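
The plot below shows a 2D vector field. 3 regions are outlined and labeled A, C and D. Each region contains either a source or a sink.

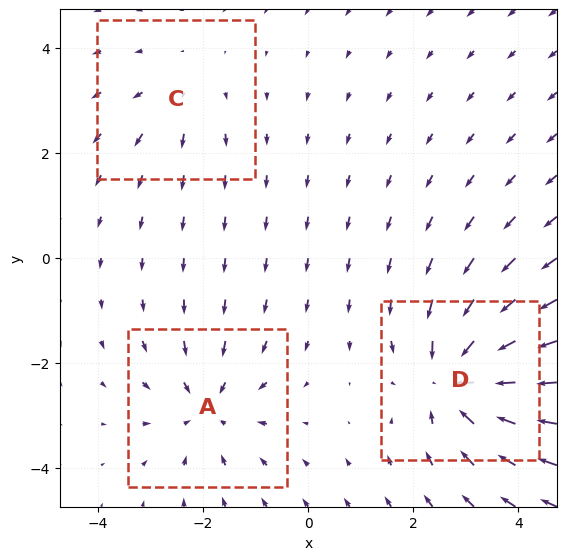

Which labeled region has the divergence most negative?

D

Divergence at each region's feature centre — A: about -3, C: about +2, D: about -5. Region D is most negative.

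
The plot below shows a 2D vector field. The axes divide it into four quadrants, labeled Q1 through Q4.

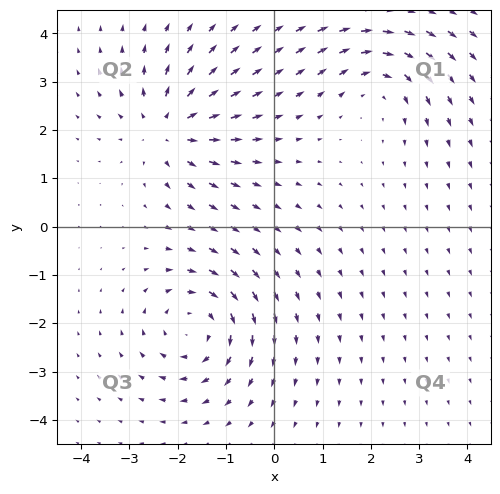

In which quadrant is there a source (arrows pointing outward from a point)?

Q2

The source sits at approximately (-2.2, 2.0), which lies in quadrant Q2. The divergence there is about +5, positive as expected for a source.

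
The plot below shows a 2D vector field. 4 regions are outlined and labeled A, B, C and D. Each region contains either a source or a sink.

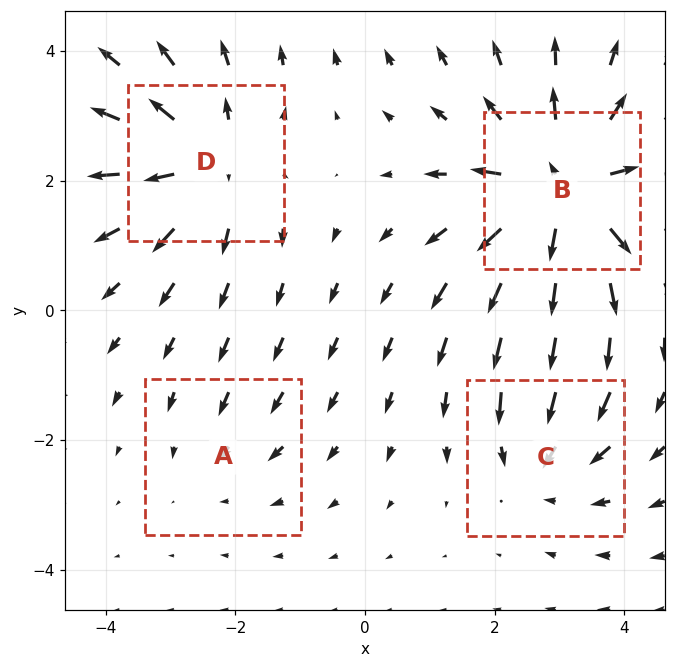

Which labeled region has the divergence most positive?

Divergence at each region's feature centre — A: about -2, B: about +7, C: about -3, D: about +5. Region B is most positive.

B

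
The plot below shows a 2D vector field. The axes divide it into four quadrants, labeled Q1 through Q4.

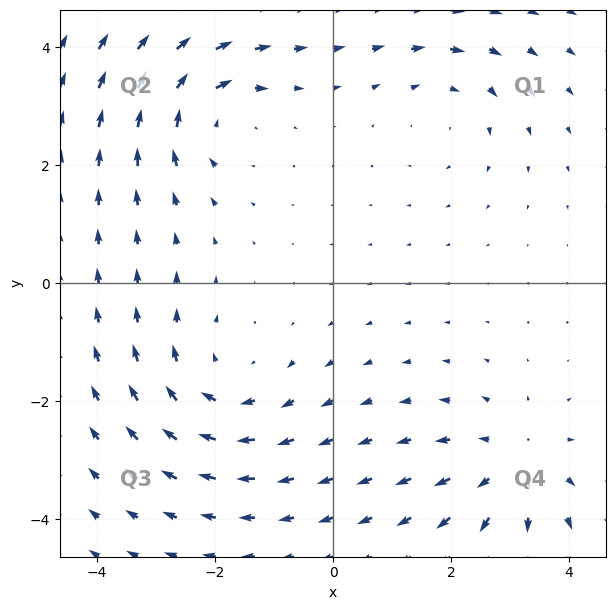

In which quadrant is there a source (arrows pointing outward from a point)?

The source sits at approximately (3.1, -3.1), which lies in quadrant Q4. The divergence there is about +4, positive as expected for a source.

Q4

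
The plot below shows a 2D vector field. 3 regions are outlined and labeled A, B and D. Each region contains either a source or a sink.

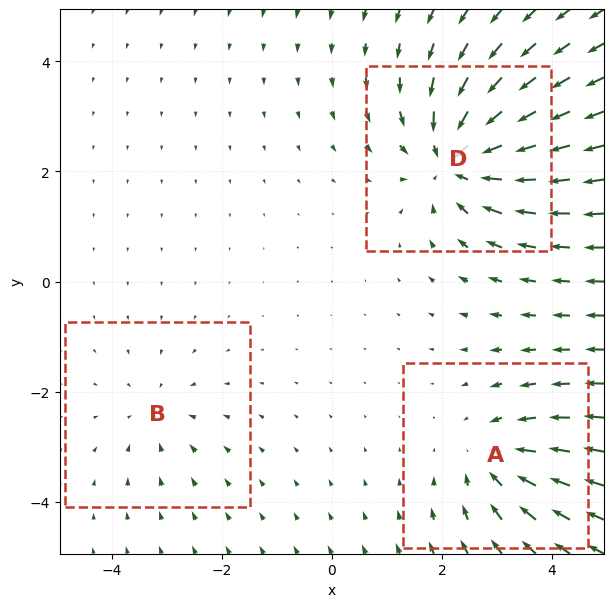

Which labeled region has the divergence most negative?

D

Divergence at each region's feature centre — A: about -3, B: about -2, D: about -5. Region D is most negative.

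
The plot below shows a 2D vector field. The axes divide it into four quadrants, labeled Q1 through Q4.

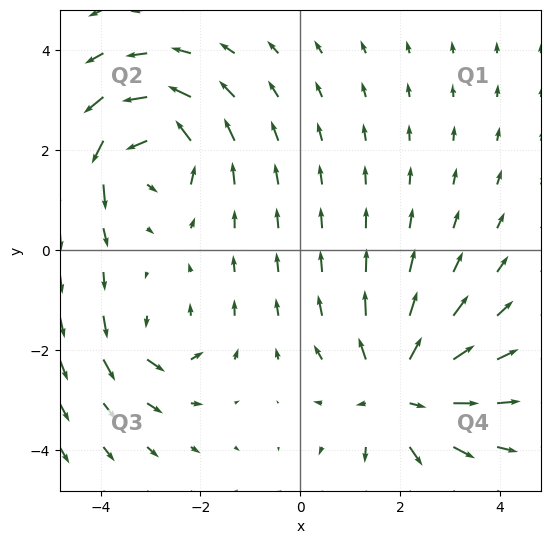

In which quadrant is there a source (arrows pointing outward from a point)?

The source sits at approximately (2.0, -2.8), which lies in quadrant Q4. The divergence there is about +4, positive as expected for a source.

Q4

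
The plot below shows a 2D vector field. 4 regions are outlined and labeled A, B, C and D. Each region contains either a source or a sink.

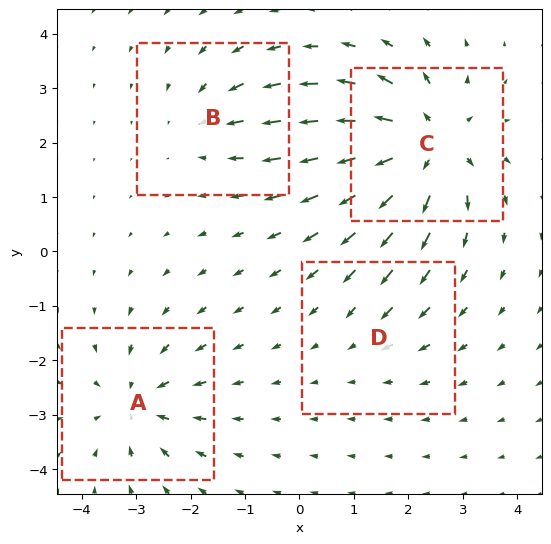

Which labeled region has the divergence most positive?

Divergence at each region's feature centre — A: about -5, B: about -3, C: about +7, D: about -2. Region C is most positive.

C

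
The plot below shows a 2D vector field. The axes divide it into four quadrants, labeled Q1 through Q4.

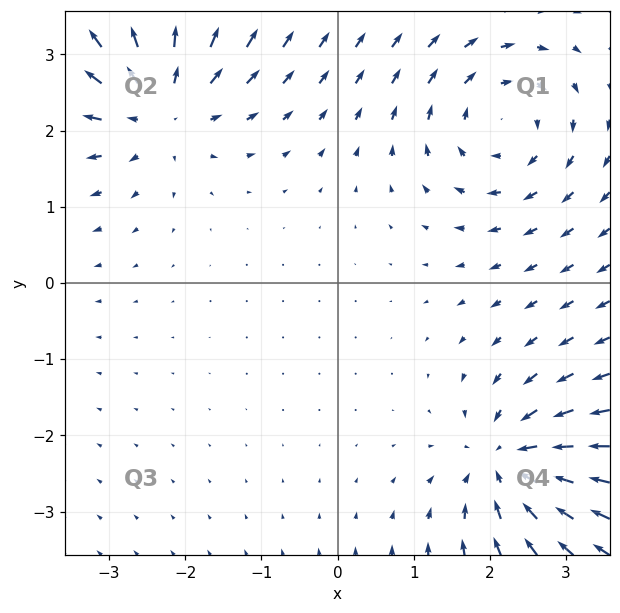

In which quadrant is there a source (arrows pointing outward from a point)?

Q2

The source sits at approximately (-2.4, 2.4), which lies in quadrant Q2. The divergence there is about +4, positive as expected for a source.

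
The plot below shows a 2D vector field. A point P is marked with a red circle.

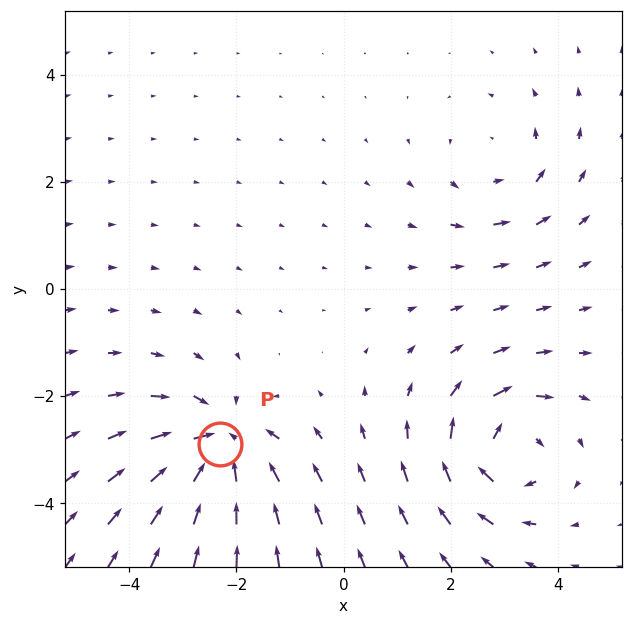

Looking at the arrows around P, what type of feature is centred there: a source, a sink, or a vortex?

sink

At P (-2.3, -2.9) the arrows converge inward. Divergence about -7, curl ≈0 — negative divergence with near-zero curl is a sink.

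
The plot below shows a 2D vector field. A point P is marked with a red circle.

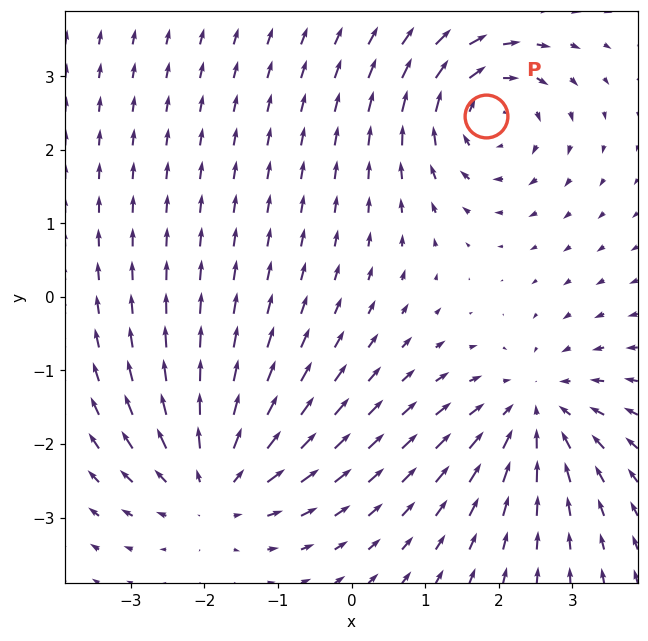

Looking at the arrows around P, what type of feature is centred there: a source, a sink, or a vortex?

vortex

At P (1.8, 2.5) the arrows circulate clockwise. Divergence ≈0, curl about -5 — near-zero divergence with nonzero curl is a vortex.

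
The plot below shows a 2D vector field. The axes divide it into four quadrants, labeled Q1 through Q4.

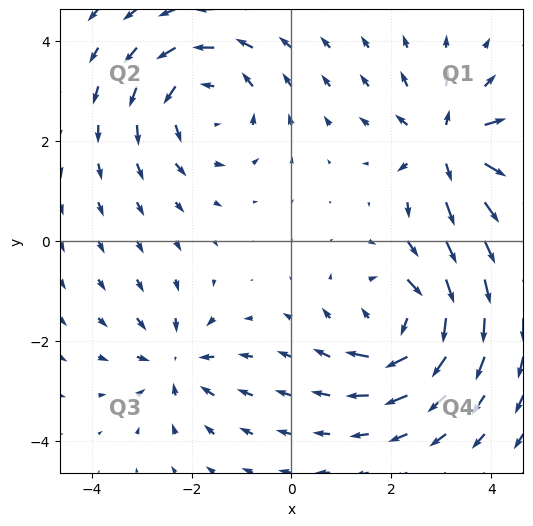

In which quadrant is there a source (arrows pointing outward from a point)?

Q1

The source sits at approximately (3.1, 1.9), which lies in quadrant Q1. The divergence there is about +5, positive as expected for a source.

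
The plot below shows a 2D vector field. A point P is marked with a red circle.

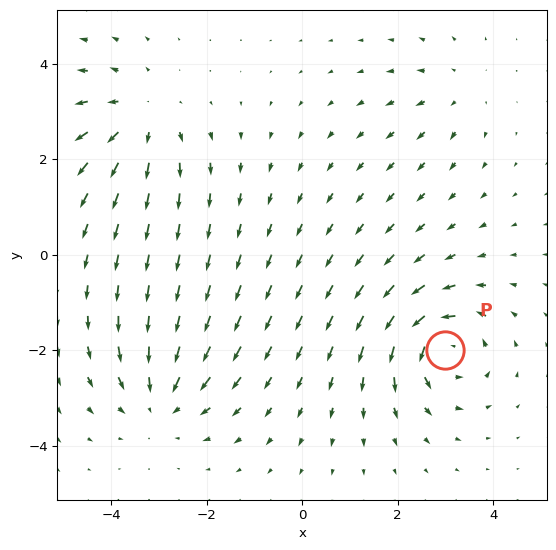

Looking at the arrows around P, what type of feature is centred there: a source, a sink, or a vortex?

vortex

At P (3.0, -2.0) the arrows circulate counterclockwise. Divergence ≈0, curl about +7 — near-zero divergence with nonzero curl is a vortex.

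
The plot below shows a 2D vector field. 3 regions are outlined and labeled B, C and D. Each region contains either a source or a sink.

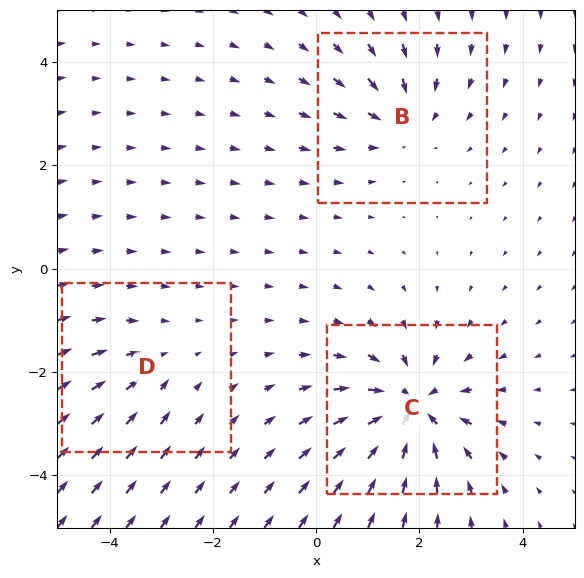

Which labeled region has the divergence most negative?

C

Divergence at each region's feature centre — B: about -3, C: about -6, D: about -2. Region C is most negative.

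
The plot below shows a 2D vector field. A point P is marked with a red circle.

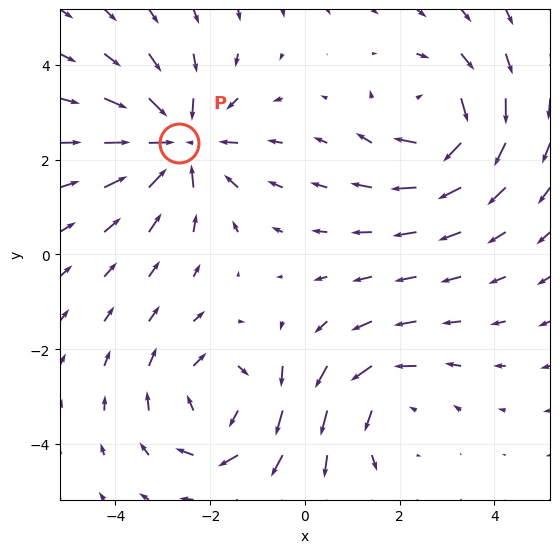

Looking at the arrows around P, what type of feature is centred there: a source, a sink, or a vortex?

sink

At P (-2.7, 2.4) the arrows converge inward. Divergence about -5, curl ≈0 — negative divergence with near-zero curl is a sink.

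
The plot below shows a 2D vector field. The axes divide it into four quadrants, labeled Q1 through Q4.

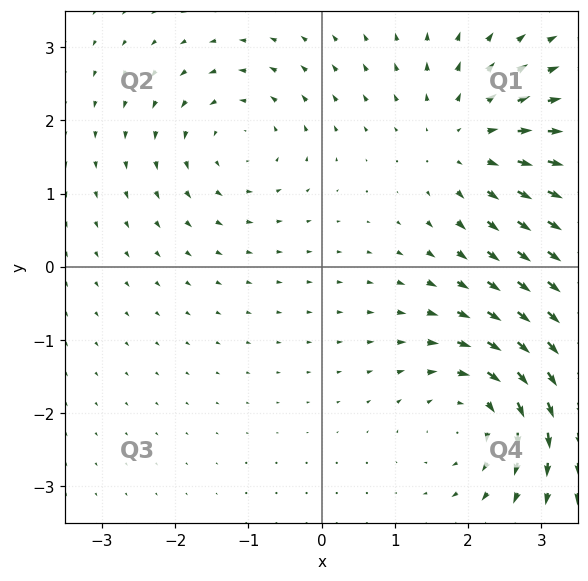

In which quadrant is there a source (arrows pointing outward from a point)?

The source sits at approximately (2.0, 1.7), which lies in quadrant Q1. The divergence there is about +4, positive as expected for a source.

Q1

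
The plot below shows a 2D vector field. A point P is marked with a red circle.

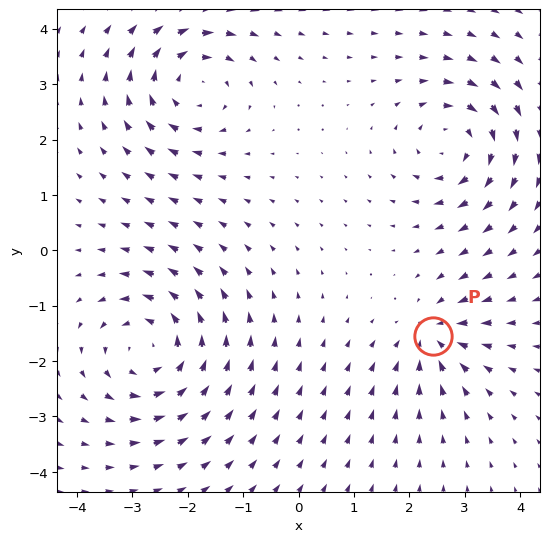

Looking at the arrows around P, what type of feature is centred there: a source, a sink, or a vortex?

sink

At P (2.4, -1.6) the arrows converge inward. Divergence about -4, curl ≈0 — negative divergence with near-zero curl is a sink.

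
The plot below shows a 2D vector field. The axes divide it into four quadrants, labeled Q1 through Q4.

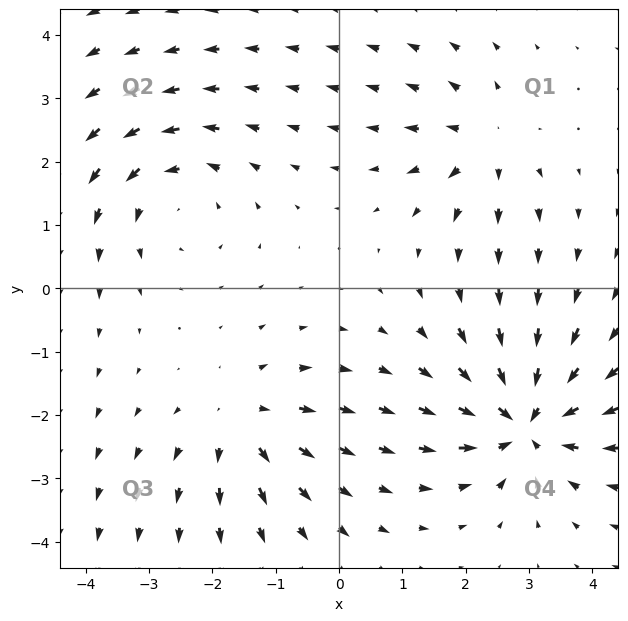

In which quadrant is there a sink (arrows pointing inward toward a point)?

The sink sits at approximately (2.9, -2.1), which lies in quadrant Q4. The divergence there is about -6, negative as expected for a sink.

Q4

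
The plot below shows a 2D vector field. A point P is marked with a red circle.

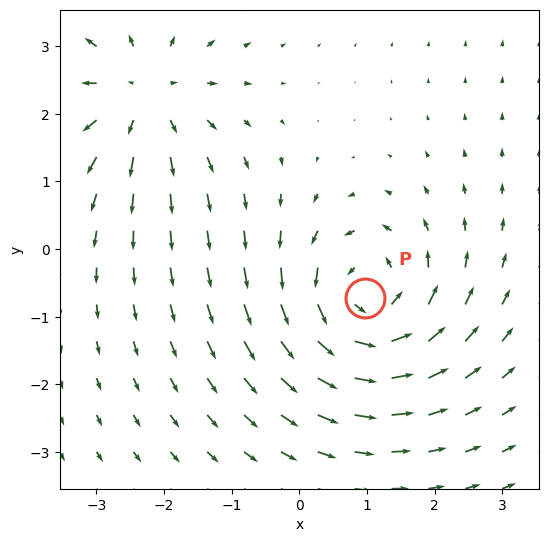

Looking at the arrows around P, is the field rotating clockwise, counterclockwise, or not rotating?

Near P at (1.0, -0.7) the arrows circulate counterclockwise. The curl (z-component) there is about +5; positive curl means counterclockwise rotation.

counterclockwise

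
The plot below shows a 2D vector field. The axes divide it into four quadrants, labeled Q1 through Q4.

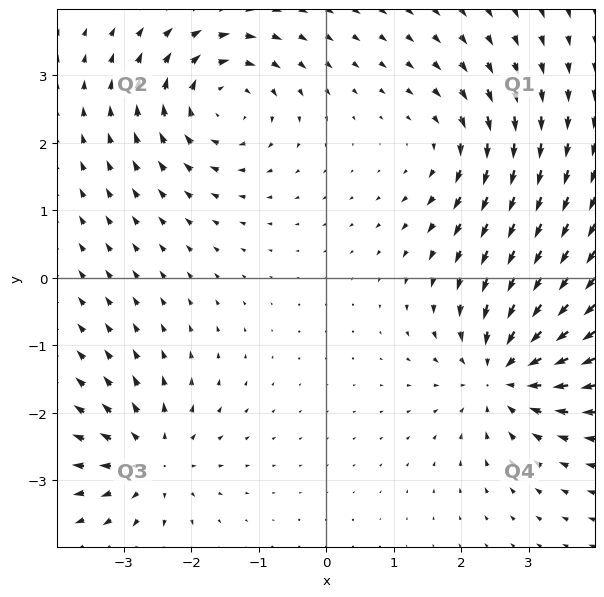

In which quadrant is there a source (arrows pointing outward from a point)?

The source sits at approximately (-2.6, -2.7), which lies in quadrant Q3. The divergence there is about +5, positive as expected for a source.

Q3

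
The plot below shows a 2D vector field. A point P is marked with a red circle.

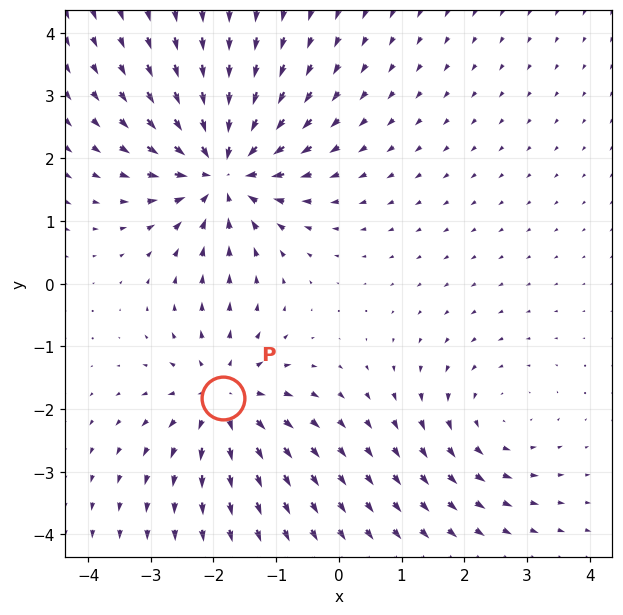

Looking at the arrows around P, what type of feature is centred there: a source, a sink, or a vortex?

source

At P (-1.8, -1.8) the arrows spread outward. Divergence about +4, curl ≈0 — positive divergence with near-zero curl is a source.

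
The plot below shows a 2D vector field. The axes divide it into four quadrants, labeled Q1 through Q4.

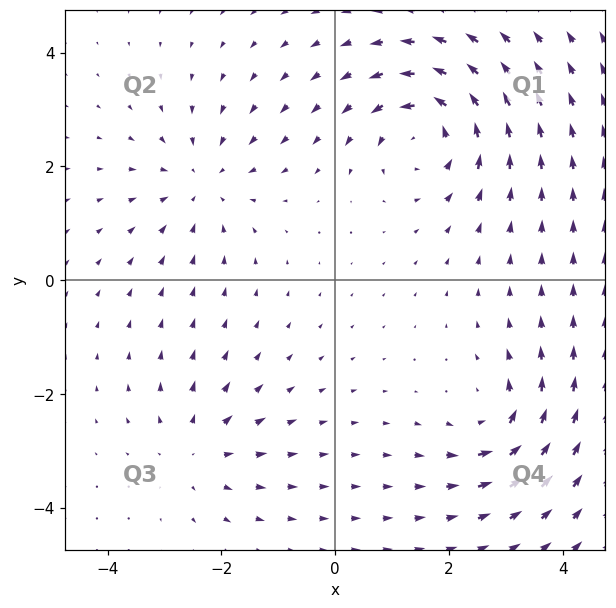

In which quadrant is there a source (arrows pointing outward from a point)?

The source sits at approximately (-2.4, -3.0), which lies in quadrant Q3. The divergence there is about +3, positive as expected for a source.

Q3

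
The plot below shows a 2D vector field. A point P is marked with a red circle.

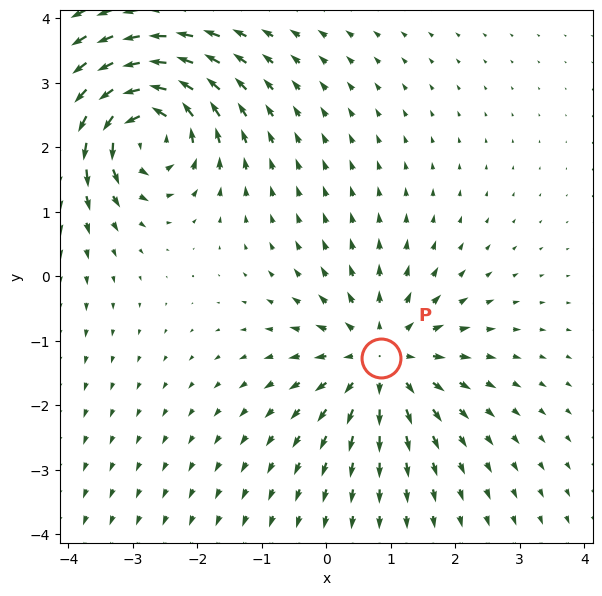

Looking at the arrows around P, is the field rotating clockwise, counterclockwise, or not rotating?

not rotating

Near P at (0.8, -1.3) the arrows show no circulation. The curl there is ≈0.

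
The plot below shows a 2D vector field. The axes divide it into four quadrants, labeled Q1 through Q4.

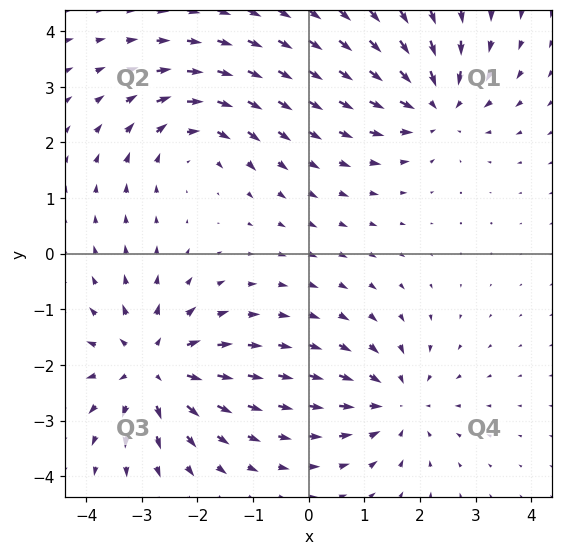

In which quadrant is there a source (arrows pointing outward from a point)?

Q3

The source sits at approximately (-2.8, -2.0), which lies in quadrant Q3. The divergence there is about +5, positive as expected for a source.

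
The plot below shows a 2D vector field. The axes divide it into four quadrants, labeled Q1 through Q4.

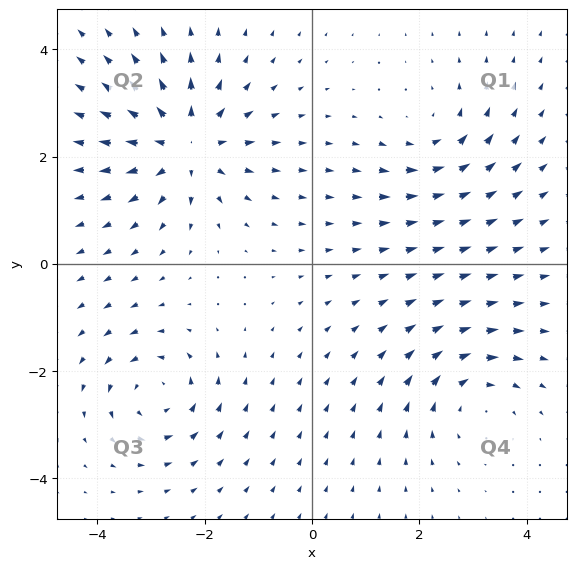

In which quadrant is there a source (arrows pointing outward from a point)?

Q2

The source sits at approximately (-2.3, 2.2), which lies in quadrant Q2. The divergence there is about +5, positive as expected for a source.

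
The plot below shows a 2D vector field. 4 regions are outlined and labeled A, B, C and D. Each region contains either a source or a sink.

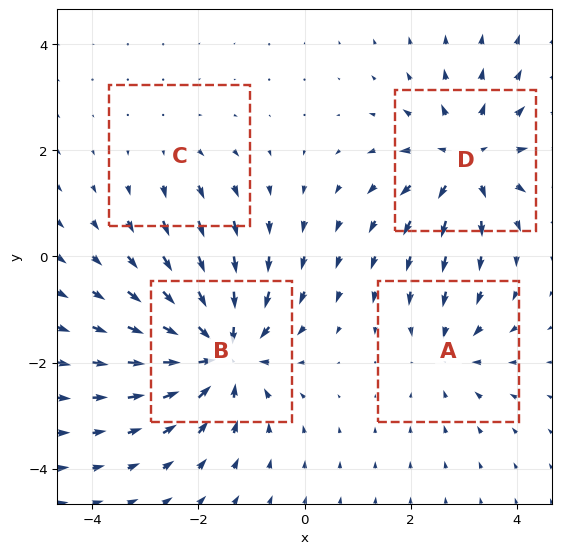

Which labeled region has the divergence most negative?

B

Divergence at each region's feature centre — A: about -4, B: about -7, C: about +2, D: about +6. Region B is most negative.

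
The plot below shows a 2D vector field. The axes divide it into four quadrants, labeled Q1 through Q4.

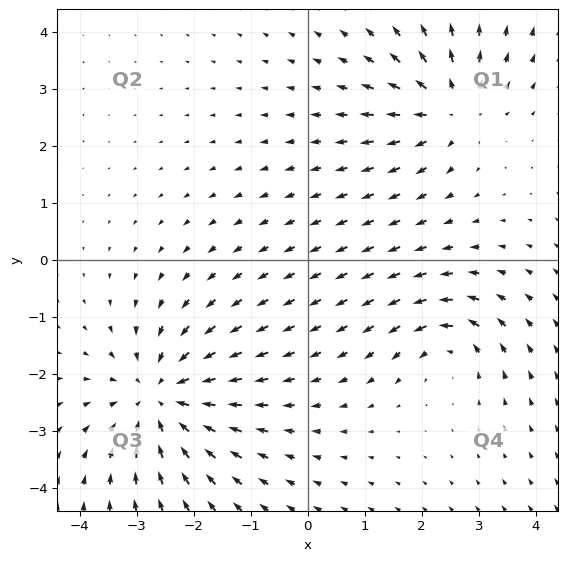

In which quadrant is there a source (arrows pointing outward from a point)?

The source sits at approximately (2.5, 2.7), which lies in quadrant Q1. The divergence there is about +4, positive as expected for a source.

Q1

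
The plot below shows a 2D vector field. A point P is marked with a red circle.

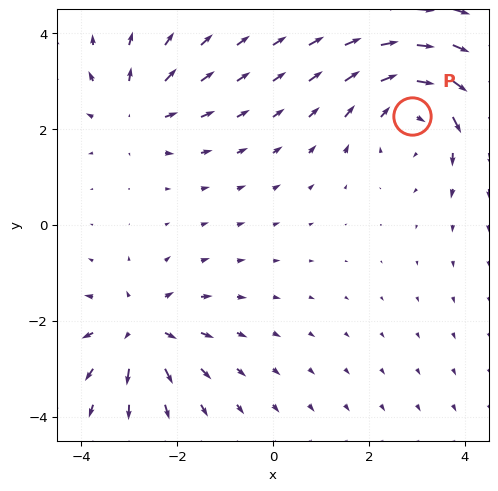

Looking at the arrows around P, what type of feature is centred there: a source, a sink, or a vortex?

At P (2.9, 2.3) the arrows circulate clockwise. Divergence ≈0, curl about -4 — near-zero divergence with nonzero curl is a vortex.

vortex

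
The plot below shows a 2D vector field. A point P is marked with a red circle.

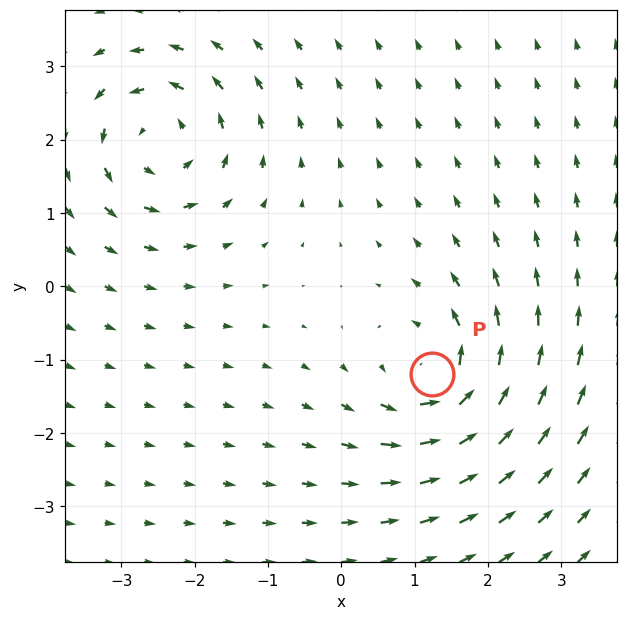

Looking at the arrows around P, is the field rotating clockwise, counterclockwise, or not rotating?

Near P at (1.2, -1.2) the arrows circulate counterclockwise. The curl (z-component) there is about +5; positive curl means counterclockwise rotation.

counterclockwise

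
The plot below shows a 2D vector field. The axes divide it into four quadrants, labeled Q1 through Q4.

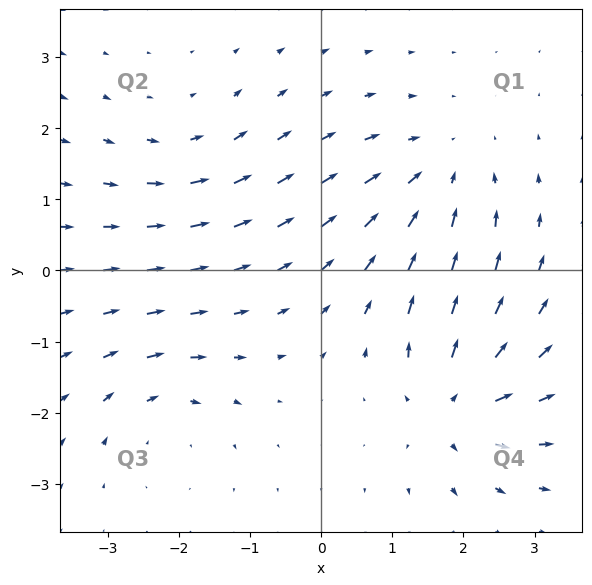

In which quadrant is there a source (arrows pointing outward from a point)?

Q4

The source sits at approximately (1.9, -1.9), which lies in quadrant Q4. The divergence there is about +6, positive as expected for a source.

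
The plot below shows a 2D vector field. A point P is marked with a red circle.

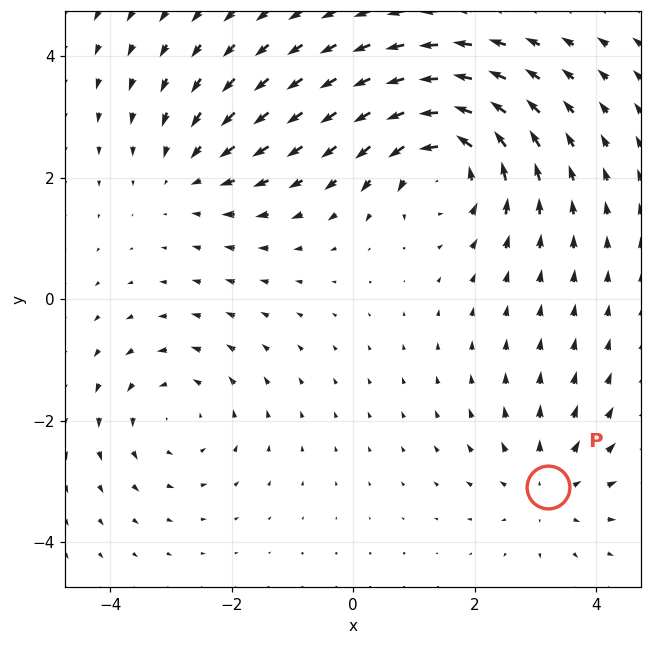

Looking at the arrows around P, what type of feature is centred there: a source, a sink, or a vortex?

At P (3.2, -3.1) the arrows spread outward. Divergence about +3, curl ≈0 — positive divergence with near-zero curl is a source.

source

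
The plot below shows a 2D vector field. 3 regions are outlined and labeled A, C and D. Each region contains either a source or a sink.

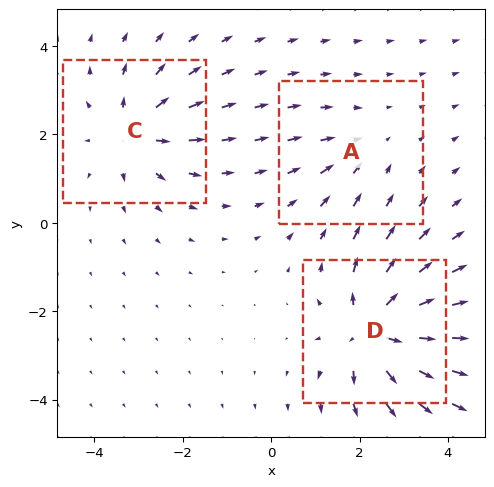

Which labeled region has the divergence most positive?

Divergence at each region's feature centre — A: about -2, C: about +4, D: about +5. Region D is most positive.

D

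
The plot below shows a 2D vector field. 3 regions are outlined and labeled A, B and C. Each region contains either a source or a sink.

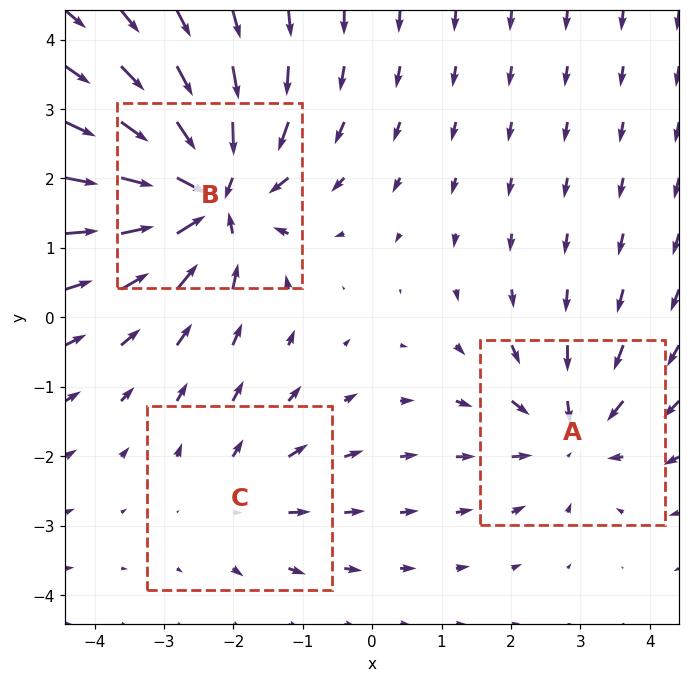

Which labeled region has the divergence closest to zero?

Divergence at each region's feature centre — A: about -3, B: about -6, C: about +2. Region C is closest to zero.

C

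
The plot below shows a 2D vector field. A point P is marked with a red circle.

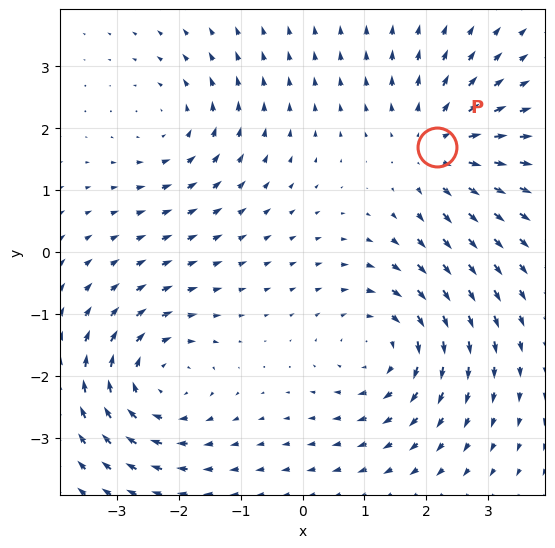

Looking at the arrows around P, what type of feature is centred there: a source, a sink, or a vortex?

source

At P (2.2, 1.7) the arrows spread outward. Divergence about +5, curl ≈0 — positive divergence with near-zero curl is a source.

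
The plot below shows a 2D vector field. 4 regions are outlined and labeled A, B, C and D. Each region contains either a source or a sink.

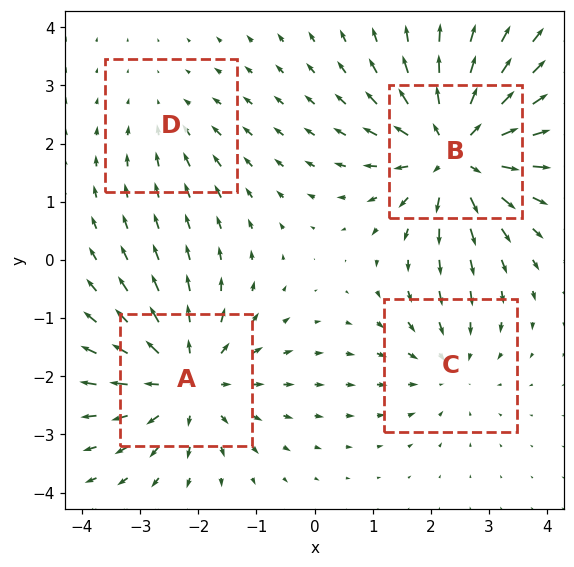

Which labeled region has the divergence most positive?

B

Divergence at each region's feature centre — A: about +5, B: about +6, C: about -3, D: about -2. Region B is most positive.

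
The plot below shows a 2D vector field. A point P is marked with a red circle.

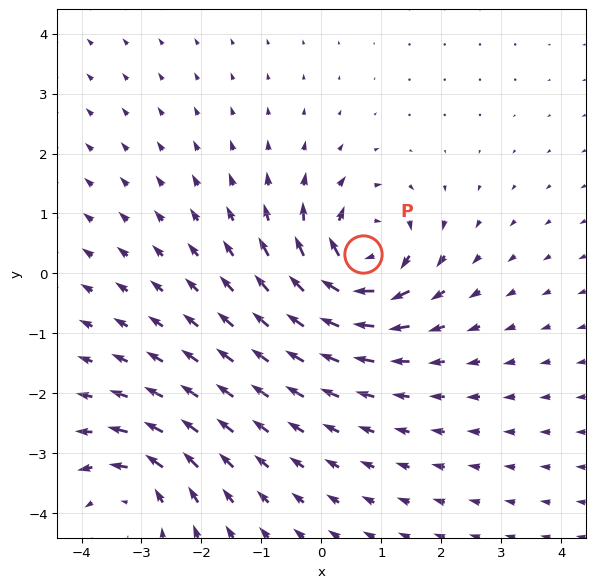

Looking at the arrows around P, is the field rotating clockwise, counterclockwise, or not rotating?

Near P at (0.7, 0.3) the arrows circulate clockwise. The curl (z-component) there is about -7; negative curl means clockwise rotation.

clockwise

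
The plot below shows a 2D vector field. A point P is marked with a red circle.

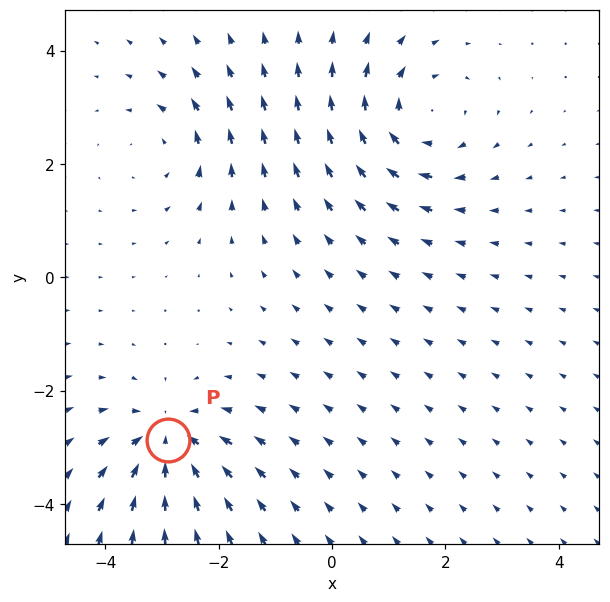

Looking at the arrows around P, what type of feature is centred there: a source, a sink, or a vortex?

sink

At P (-2.9, -2.9) the arrows converge inward. Divergence about -5, curl ≈0 — negative divergence with near-zero curl is a sink.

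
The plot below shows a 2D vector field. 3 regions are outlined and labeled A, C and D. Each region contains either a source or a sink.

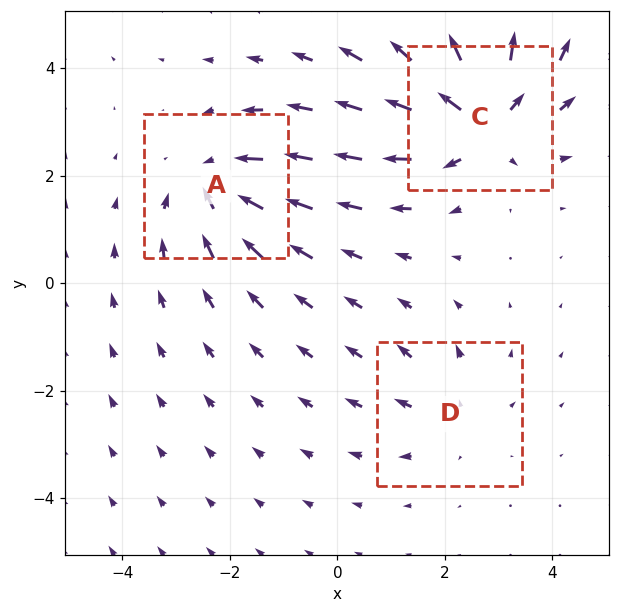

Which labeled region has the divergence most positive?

Divergence at each region's feature centre — A: about -3, C: about +5, D: about +2. Region C is most positive.

C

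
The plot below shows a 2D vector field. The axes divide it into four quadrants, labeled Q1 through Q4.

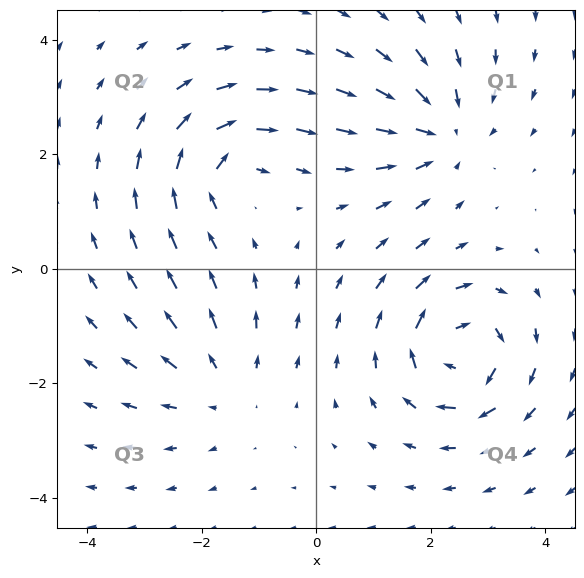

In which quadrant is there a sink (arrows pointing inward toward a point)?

The sink sits at approximately (2.2, 2.4), which lies in quadrant Q1. The divergence there is about -5, negative as expected for a sink.

Q1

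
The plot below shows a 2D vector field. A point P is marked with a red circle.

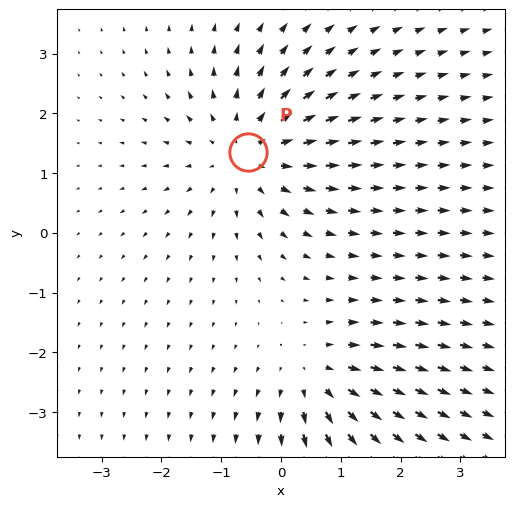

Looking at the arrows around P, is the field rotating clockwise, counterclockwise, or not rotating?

not rotating

Near P at (-0.6, 1.4) the arrows show no circulation. The curl there is ≈0.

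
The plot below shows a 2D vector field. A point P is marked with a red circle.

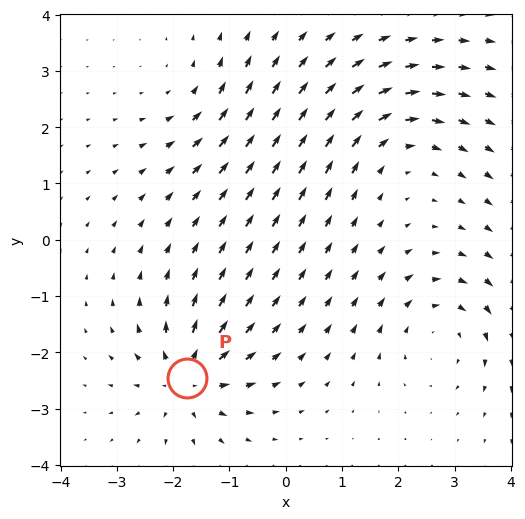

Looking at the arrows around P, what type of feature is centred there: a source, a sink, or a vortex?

At P (-1.8, -2.5) the arrows spread outward. Divergence about +6, curl ≈0 — positive divergence with near-zero curl is a source.

source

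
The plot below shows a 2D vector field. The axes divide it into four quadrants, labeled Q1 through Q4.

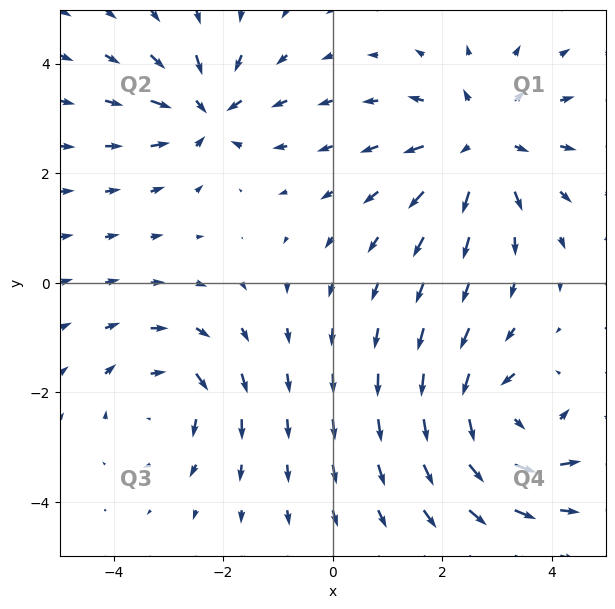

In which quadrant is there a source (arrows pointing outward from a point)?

Q1

The source sits at approximately (2.7, 2.5), which lies in quadrant Q1. The divergence there is about +4, positive as expected for a source.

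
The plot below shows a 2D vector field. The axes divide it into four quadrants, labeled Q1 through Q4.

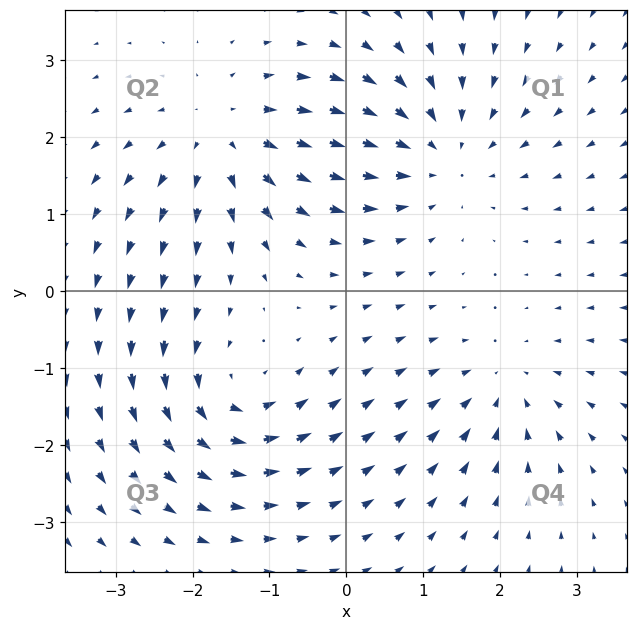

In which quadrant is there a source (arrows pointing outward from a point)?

The source sits at approximately (-1.6, 2.0), which lies in quadrant Q2. The divergence there is about +4, positive as expected for a source.

Q2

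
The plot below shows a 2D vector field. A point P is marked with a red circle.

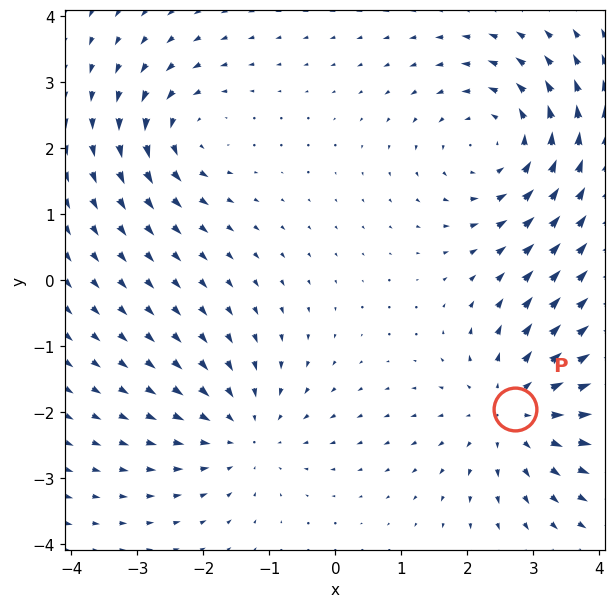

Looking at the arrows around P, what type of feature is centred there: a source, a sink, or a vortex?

At P (2.7, -2.0) the arrows spread outward. Divergence about +4, curl ≈0 — positive divergence with near-zero curl is a source.

source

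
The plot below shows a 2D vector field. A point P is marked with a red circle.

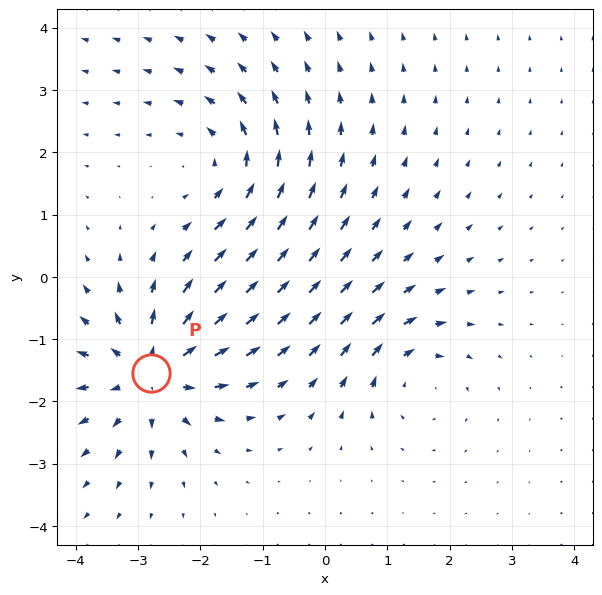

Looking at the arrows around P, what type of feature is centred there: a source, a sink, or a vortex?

source

At P (-2.8, -1.5) the arrows spread outward. Divergence about +5, curl ≈0 — positive divergence with near-zero curl is a source.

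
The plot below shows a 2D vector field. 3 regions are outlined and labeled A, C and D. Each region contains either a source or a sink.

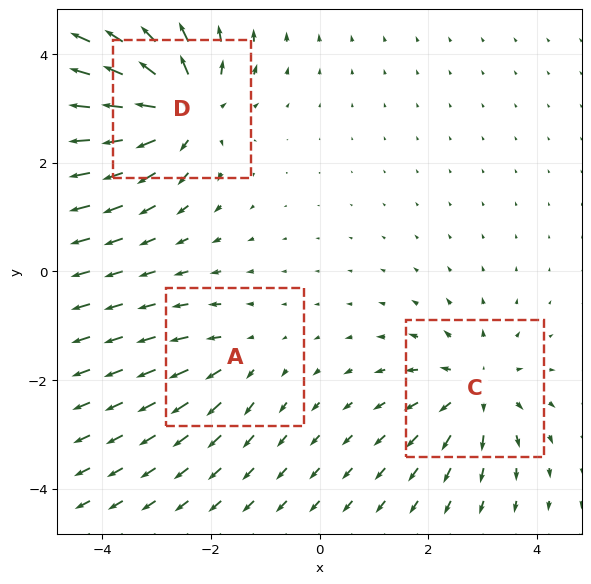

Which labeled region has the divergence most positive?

D

Divergence at each region's feature centre — A: about +2, C: about +4, D: about +5. Region D is most positive.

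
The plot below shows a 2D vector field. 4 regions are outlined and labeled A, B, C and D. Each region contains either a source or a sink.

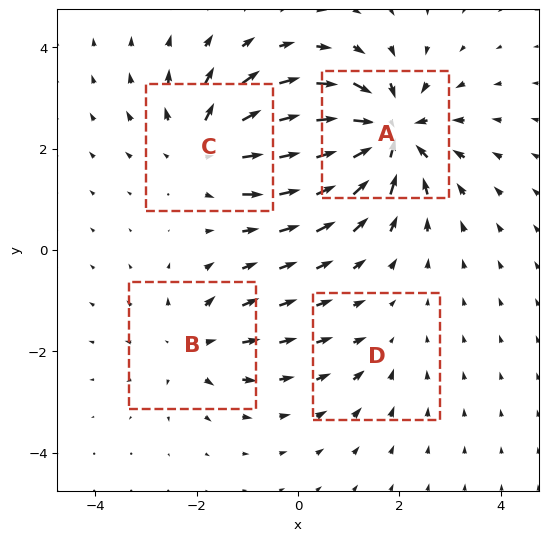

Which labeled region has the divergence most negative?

Divergence at each region's feature centre — A: about -7, B: about +4, C: about +5, D: about -2. Region A is most negative.

A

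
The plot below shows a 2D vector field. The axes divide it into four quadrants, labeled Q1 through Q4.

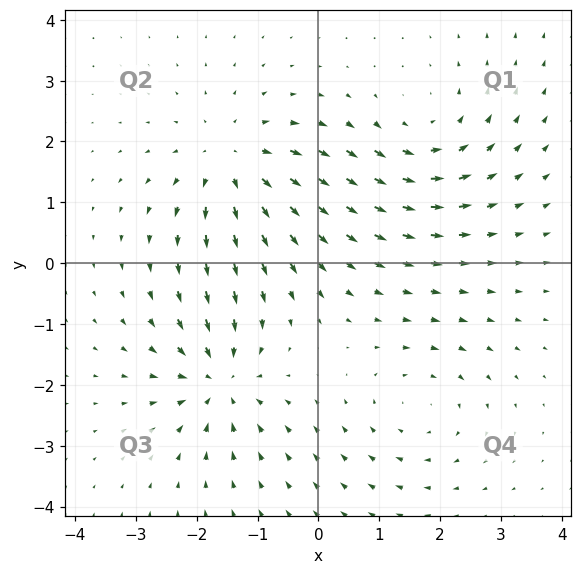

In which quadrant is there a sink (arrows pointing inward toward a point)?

The sink sits at approximately (-1.6, -1.9), which lies in quadrant Q3. The divergence there is about -6, negative as expected for a sink.

Q3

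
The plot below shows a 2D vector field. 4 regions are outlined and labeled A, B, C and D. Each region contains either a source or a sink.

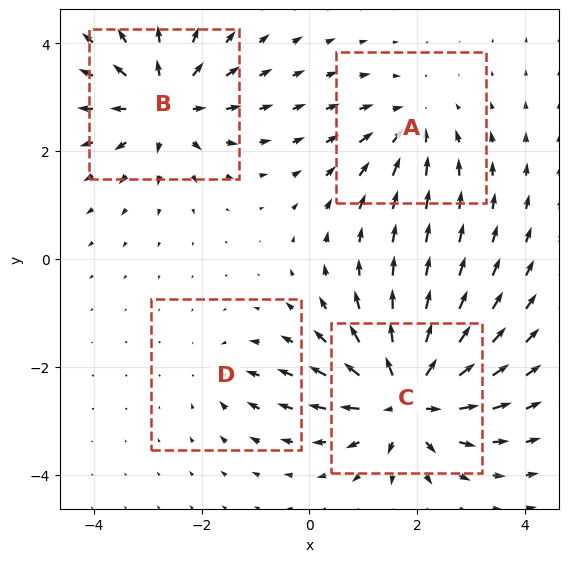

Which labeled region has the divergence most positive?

Divergence at each region's feature centre — A: about -4, B: about +6, C: about +8, D: about -3. Region C is most positive.

C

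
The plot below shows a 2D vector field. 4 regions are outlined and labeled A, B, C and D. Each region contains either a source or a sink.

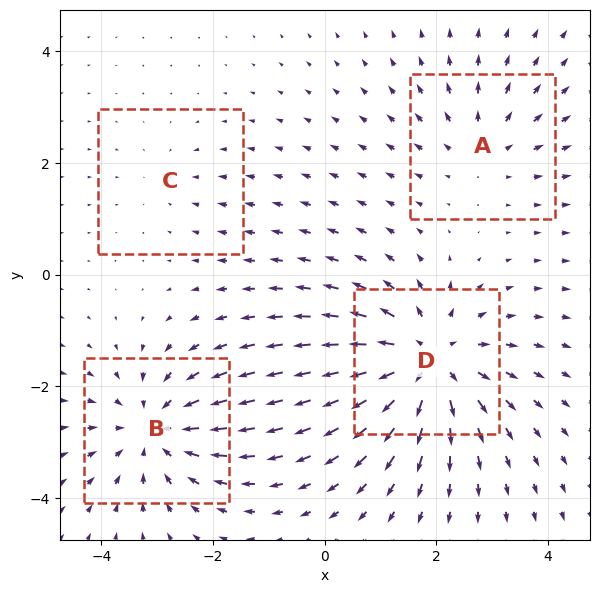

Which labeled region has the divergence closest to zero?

C

Divergence at each region's feature centre — A: about +3, B: about -5, C: about -2, D: about +6. Region C is closest to zero.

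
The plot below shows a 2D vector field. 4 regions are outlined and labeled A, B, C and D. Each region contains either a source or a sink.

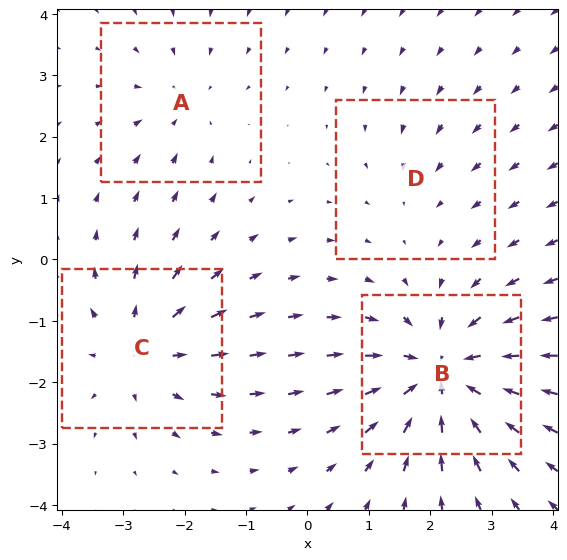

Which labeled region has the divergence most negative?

B

Divergence at each region's feature centre — A: about -3, B: about -7, C: about +5, D: about -2. Region B is most negative.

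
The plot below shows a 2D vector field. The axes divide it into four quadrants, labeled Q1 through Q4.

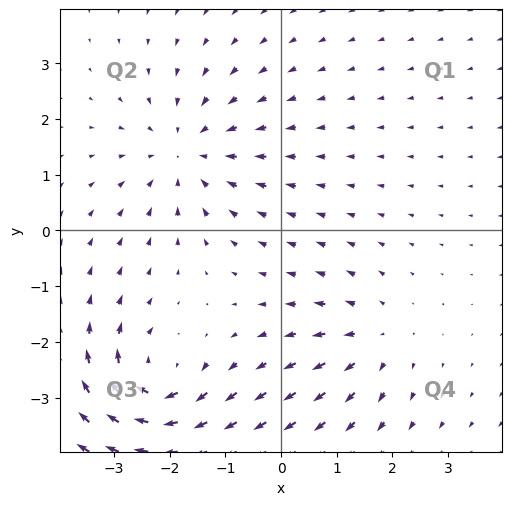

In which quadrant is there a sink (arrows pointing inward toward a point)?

The sink sits at approximately (-1.7, 1.4), which lies in quadrant Q2. The divergence there is about -4, negative as expected for a sink.

Q2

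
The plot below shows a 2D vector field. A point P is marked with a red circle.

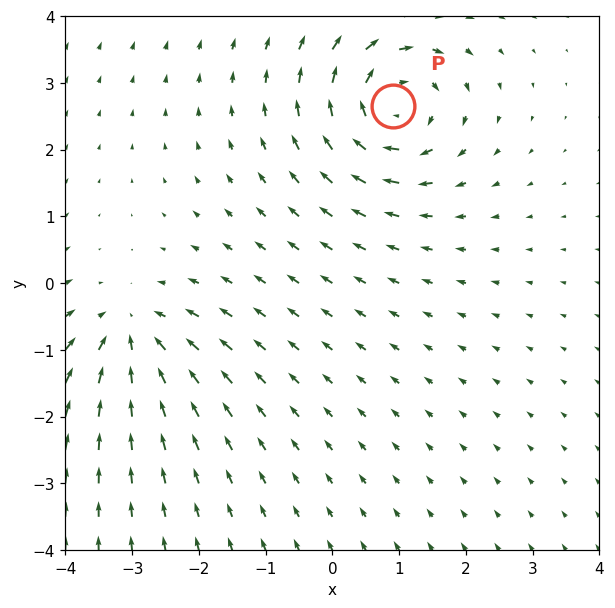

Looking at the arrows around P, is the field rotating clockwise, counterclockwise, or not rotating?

clockwise

Near P at (0.9, 2.6) the arrows circulate clockwise. The curl (z-component) there is about -5; negative curl means clockwise rotation.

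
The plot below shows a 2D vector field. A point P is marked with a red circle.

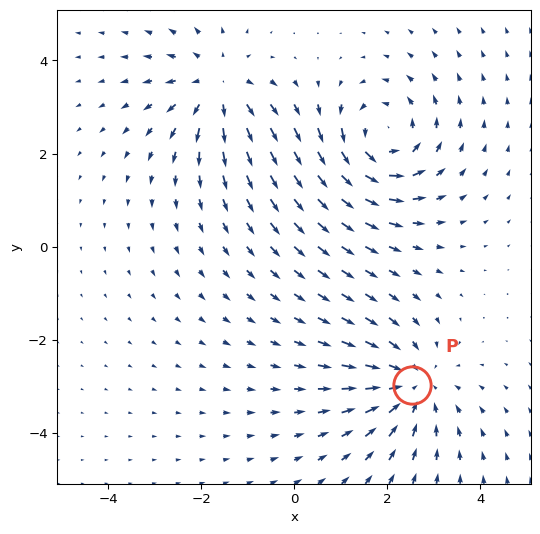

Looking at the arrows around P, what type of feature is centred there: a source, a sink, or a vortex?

At P (2.5, -3.0) the arrows converge inward. Divergence about -3, curl ≈0 — negative divergence with near-zero curl is a sink.

sink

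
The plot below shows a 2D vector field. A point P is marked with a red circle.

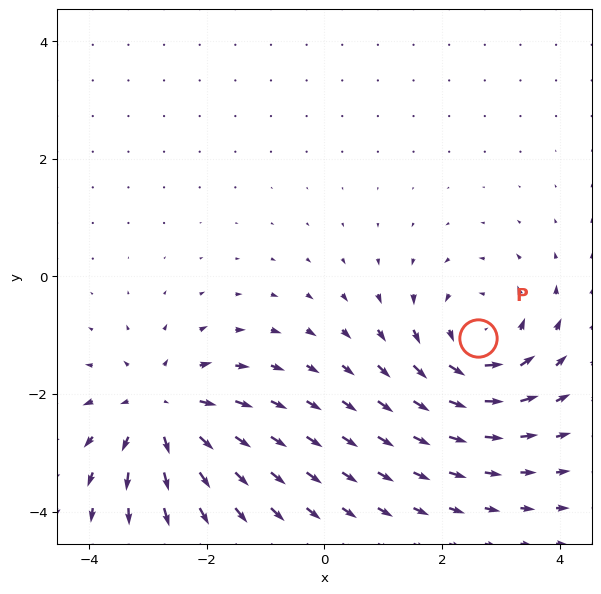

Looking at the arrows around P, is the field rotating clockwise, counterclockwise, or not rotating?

counterclockwise

Near P at (2.6, -1.0) the arrows circulate counterclockwise. The curl (z-component) there is about +4; positive curl means counterclockwise rotation.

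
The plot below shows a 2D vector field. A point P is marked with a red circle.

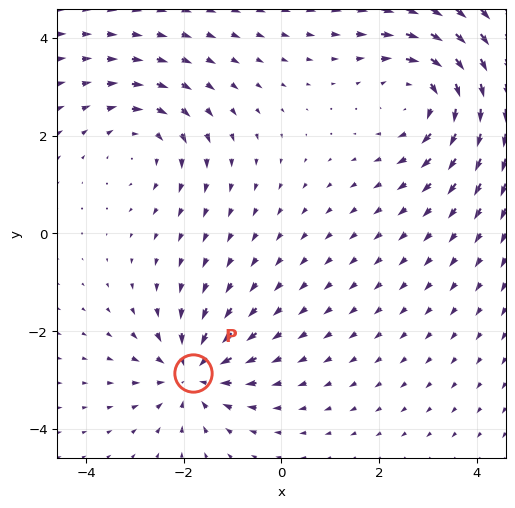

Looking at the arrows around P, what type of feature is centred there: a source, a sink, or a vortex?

sink

At P (-1.8, -2.9) the arrows converge inward. Divergence about -4, curl ≈0 — negative divergence with near-zero curl is a sink.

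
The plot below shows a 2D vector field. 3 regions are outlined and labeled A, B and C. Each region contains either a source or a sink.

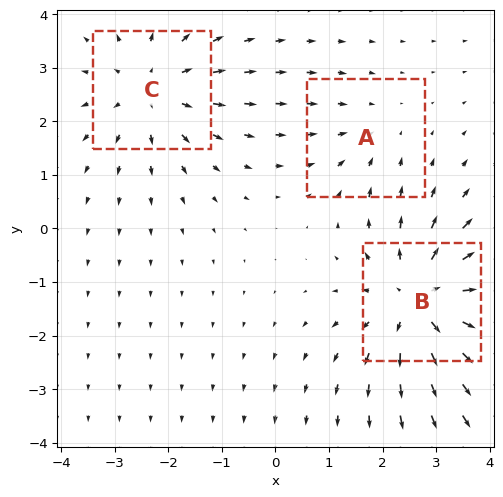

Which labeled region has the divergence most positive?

B

Divergence at each region's feature centre — A: about -2, B: about +4, C: about +3. Region B is most positive.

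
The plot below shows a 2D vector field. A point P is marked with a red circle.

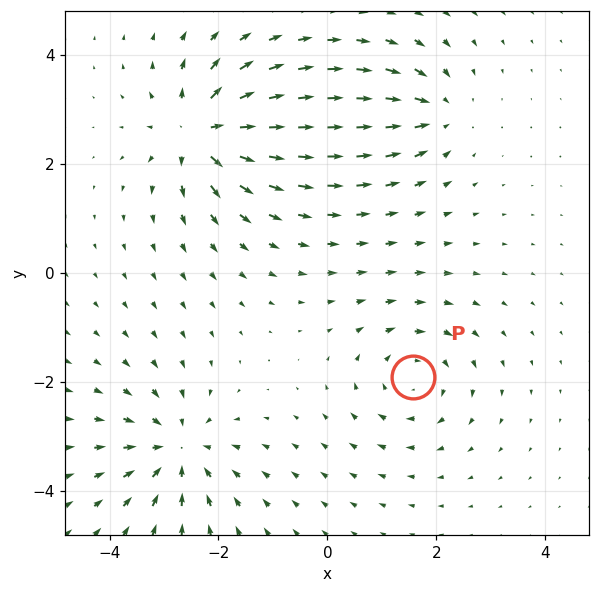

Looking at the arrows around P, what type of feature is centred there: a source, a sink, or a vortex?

vortex

At P (1.6, -1.9) the arrows circulate clockwise. Divergence ≈0, curl about -4 — near-zero divergence with nonzero curl is a vortex.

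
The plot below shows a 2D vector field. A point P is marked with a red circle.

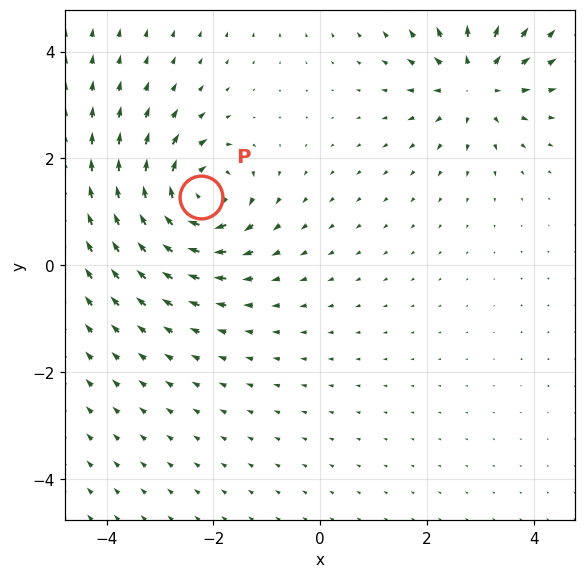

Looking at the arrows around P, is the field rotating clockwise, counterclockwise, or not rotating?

Near P at (-2.2, 1.3) the arrows circulate clockwise. The curl (z-component) there is about -6; negative curl means clockwise rotation.

clockwise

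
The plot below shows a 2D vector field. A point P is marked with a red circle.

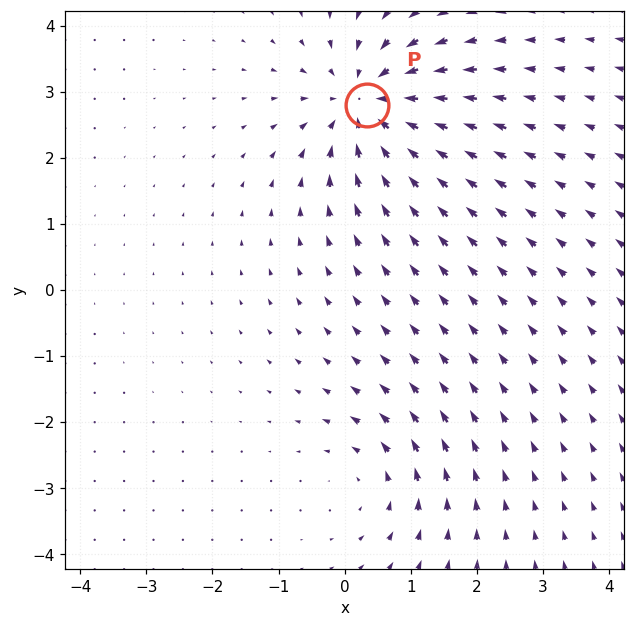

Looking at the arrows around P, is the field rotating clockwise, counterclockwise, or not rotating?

Near P at (0.3, 2.8) the arrows show no circulation. The curl there is ≈0.

not rotating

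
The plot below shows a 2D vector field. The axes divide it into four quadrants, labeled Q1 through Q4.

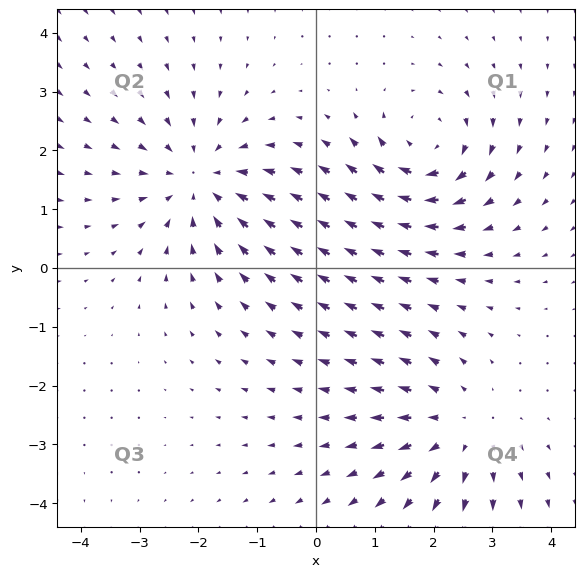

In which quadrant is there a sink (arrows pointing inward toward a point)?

Q2

The sink sits at approximately (-2.0, 1.5), which lies in quadrant Q2. The divergence there is about -4, negative as expected for a sink.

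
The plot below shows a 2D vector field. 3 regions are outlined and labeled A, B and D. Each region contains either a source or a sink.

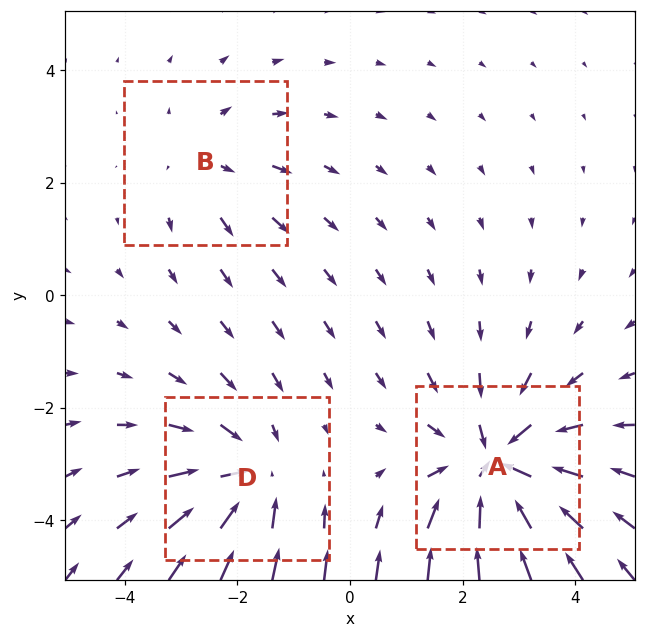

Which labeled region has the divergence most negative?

A

Divergence at each region's feature centre — A: about -4, B: about +2, D: about -3. Region A is most negative.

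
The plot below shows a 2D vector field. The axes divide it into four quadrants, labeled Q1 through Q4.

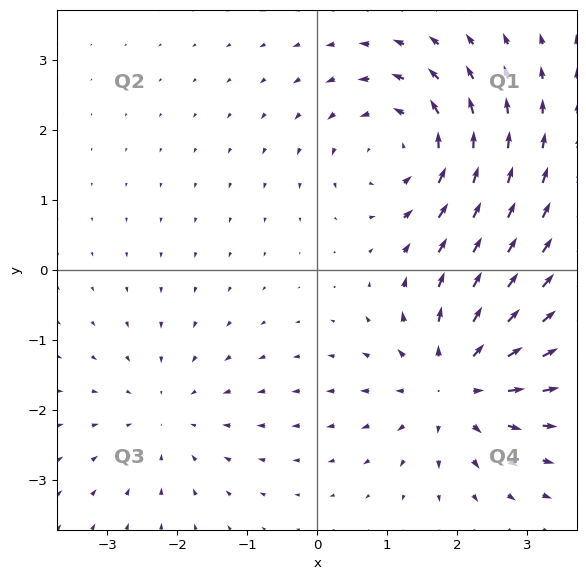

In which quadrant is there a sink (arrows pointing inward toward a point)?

Q3

The sink sits at approximately (-2.1, -2.1), which lies in quadrant Q3. The divergence there is about -2, negative as expected for a sink.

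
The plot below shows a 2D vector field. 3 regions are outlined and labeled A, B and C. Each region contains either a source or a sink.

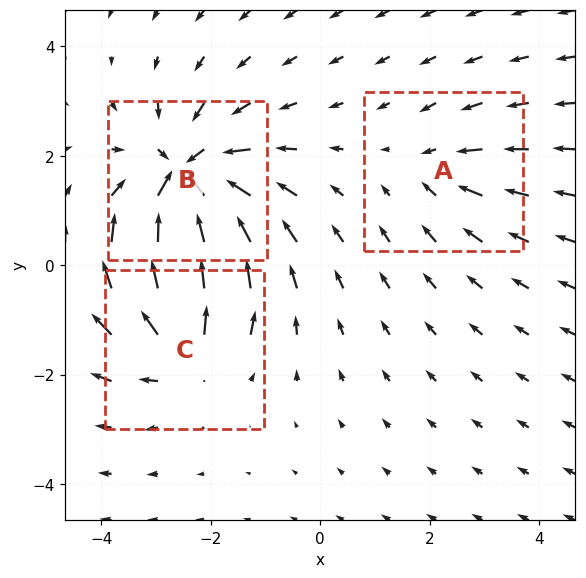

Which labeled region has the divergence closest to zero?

A

Divergence at each region's feature centre — A: about -2, B: about -5, C: about +3. Region A is closest to zero.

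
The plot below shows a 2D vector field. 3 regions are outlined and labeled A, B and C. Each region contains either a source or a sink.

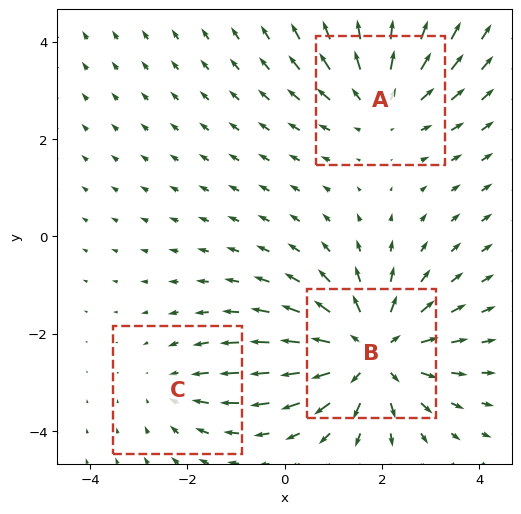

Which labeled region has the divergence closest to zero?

C

Divergence at each region's feature centre — A: about +3, B: about +4, C: about -2. Region C is closest to zero.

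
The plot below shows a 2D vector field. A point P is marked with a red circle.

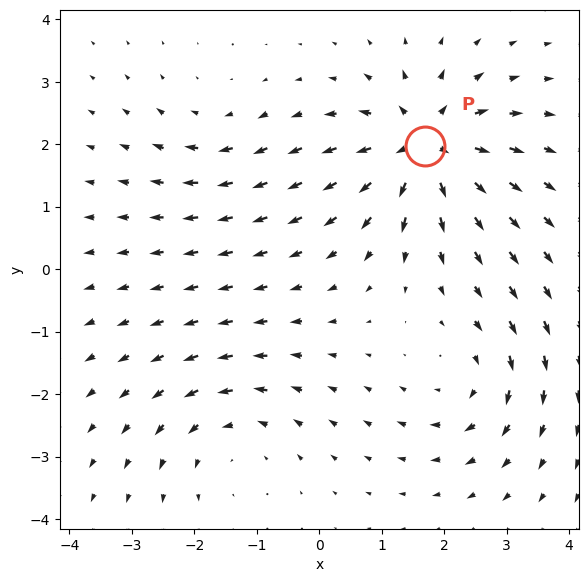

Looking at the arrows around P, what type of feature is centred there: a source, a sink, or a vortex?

At P (1.7, 2.0) the arrows spread outward. Divergence about +7, curl ≈0 — positive divergence with near-zero curl is a source.

source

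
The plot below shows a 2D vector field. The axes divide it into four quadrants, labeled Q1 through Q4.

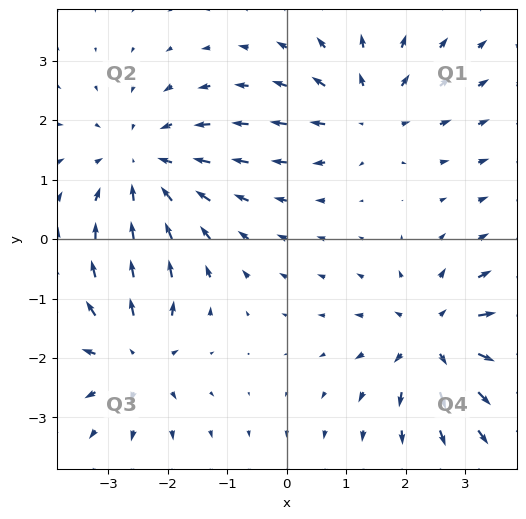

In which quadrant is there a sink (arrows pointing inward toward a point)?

The sink sits at approximately (-2.4, 1.2), which lies in quadrant Q2. The divergence there is about -3, negative as expected for a sink.

Q2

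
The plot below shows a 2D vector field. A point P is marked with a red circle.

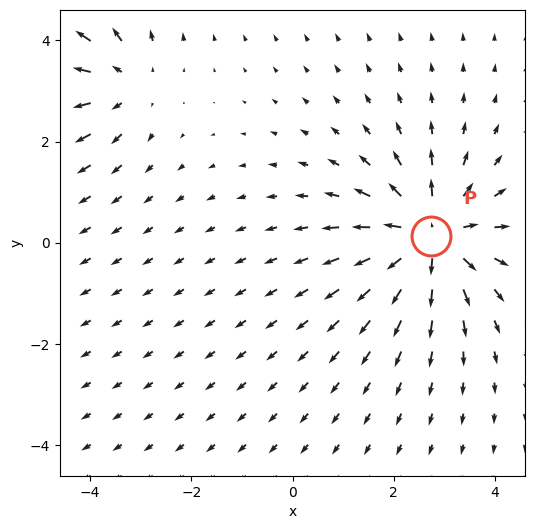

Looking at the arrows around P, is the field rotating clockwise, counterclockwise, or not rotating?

Near P at (2.7, 0.1) the arrows show no circulation. The curl there is ≈0.

not rotating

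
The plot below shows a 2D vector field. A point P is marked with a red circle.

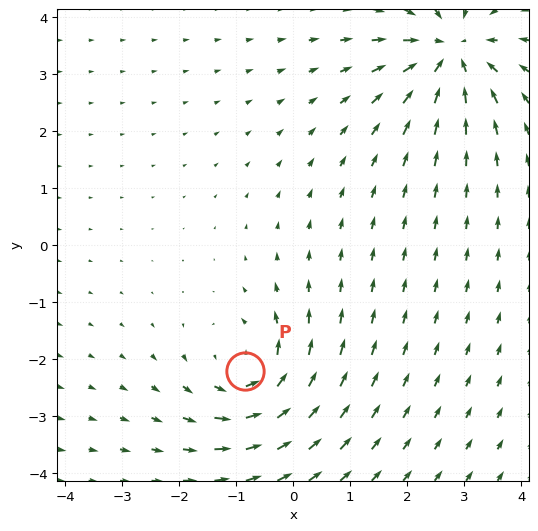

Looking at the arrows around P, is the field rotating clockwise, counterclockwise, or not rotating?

Near P at (-0.8, -2.2) the arrows circulate counterclockwise. The curl (z-component) there is about +4; positive curl means counterclockwise rotation.

counterclockwise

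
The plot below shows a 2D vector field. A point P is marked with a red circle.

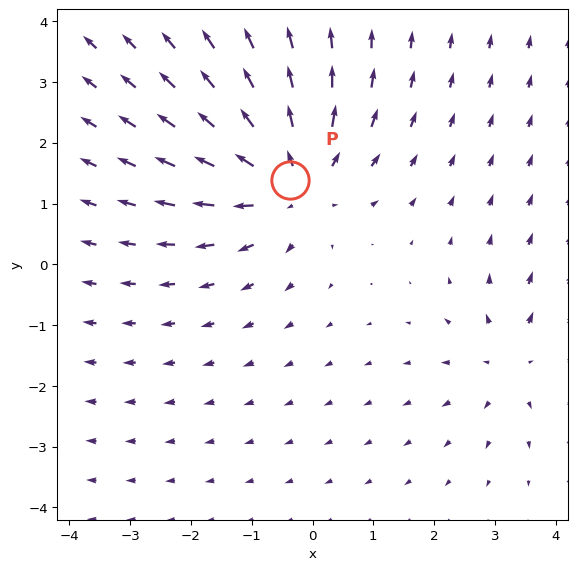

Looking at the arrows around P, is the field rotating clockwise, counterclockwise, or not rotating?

not rotating

Near P at (-0.4, 1.4) the arrows show no circulation. The curl there is ≈0.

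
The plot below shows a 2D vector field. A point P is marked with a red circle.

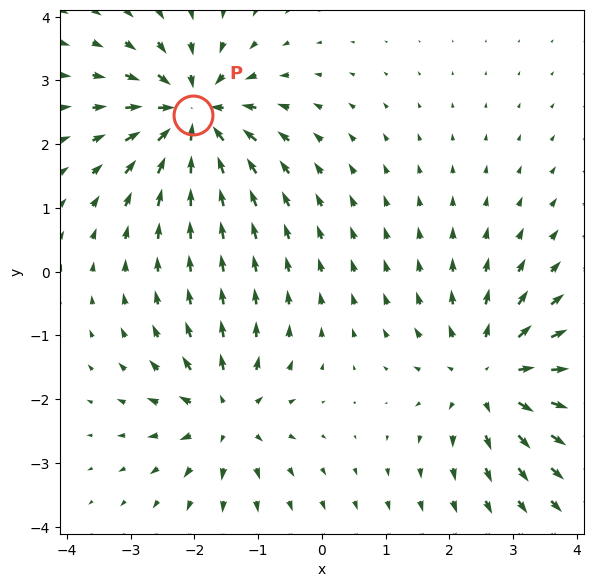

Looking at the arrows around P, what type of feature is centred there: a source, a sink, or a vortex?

At P (-2.0, 2.5) the arrows converge inward. Divergence about -7, curl ≈0 — negative divergence with near-zero curl is a sink.

sink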